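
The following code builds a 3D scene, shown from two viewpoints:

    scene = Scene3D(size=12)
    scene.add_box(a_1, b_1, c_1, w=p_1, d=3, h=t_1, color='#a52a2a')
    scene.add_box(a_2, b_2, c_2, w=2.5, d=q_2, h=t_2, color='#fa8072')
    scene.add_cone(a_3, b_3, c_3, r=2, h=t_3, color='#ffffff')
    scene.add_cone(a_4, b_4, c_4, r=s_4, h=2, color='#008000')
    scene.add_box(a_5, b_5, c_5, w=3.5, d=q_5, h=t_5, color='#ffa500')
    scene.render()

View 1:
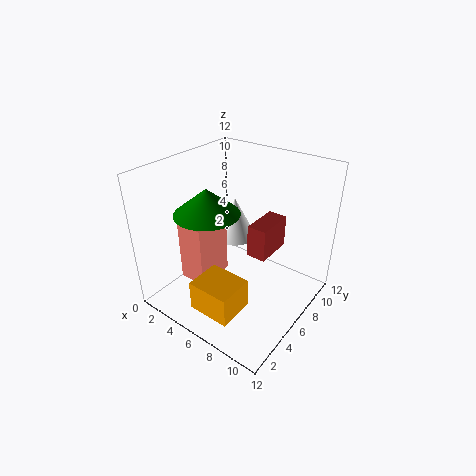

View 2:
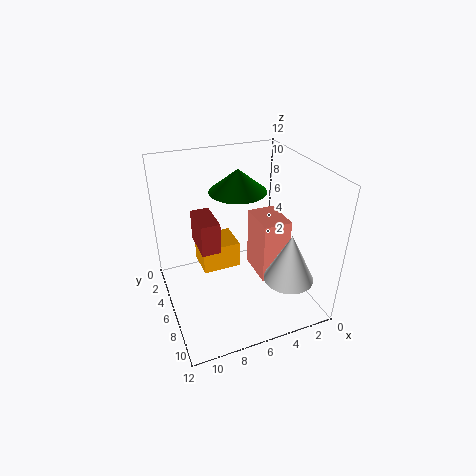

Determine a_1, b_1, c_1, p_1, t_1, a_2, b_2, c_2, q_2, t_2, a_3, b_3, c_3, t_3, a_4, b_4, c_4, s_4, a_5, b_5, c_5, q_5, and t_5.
a_1 = 8; b_1 = 4.5; c_1 = 6; p_1 = 1.5; t_1 = 2.5; a_2 = 1.5; b_2 = 3.5; c_2 = 1.5; q_2 = 3.5; t_2 = 5.5; a_3 = 3; b_3 = 9.5; c_3 = 3.5; t_3 = 4; a_4 = 5; b_4 = 3.5; c_4 = 9; s_4 = 2.5; a_5 = 5; b_5 = 1; c_5 = 1.5; q_5 = 3; t_5 = 2.5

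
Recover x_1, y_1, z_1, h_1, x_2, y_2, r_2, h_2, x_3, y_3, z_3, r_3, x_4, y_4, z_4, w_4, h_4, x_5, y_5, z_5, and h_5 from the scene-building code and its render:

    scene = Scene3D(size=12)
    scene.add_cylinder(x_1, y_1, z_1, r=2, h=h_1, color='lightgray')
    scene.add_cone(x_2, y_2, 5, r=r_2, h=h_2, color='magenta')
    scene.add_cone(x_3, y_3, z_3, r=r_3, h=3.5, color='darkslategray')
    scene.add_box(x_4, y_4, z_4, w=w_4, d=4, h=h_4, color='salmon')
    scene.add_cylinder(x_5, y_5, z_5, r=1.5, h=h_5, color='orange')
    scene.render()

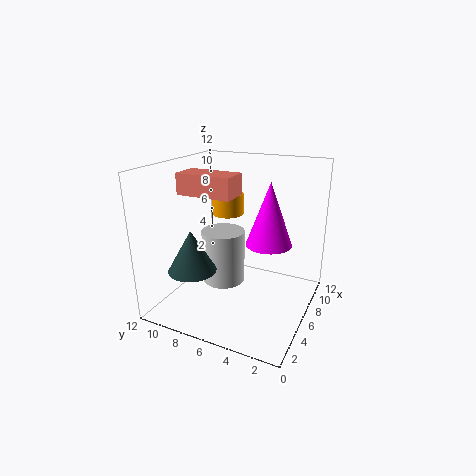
x_1 = 8
y_1 = 8.5
z_1 = 0.5
h_1 = 5
x_2 = 8
y_2 = 4
r_2 = 2
h_2 = 5.5
x_3 = 3.5
y_3 = 9
z_3 = 3.5
r_3 = 2
x_4 = 1.5
y_4 = 4.5
z_4 = 10.5
w_4 = 2
h_4 = 1.5
x_5 = 10
y_5 = 9
z_5 = 6.5
h_5 = 2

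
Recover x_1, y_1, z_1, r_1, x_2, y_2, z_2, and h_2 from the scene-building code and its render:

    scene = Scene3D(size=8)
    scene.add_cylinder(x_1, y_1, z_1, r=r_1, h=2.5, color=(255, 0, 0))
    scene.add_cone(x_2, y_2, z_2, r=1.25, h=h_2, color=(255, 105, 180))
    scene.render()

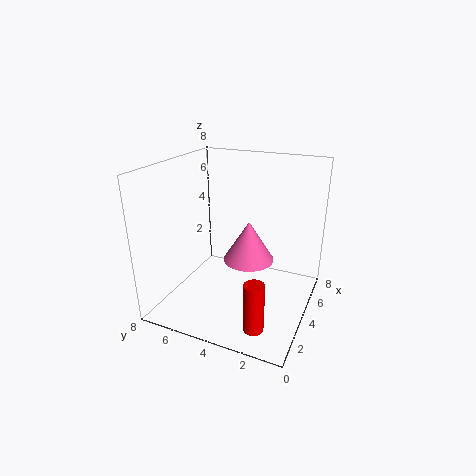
x_1 = 0.75; y_1 = 1.75; z_1 = 1; r_1 = 0.5; x_2 = 2.5; y_2 = 2.75; z_2 = 3.75; h_2 = 2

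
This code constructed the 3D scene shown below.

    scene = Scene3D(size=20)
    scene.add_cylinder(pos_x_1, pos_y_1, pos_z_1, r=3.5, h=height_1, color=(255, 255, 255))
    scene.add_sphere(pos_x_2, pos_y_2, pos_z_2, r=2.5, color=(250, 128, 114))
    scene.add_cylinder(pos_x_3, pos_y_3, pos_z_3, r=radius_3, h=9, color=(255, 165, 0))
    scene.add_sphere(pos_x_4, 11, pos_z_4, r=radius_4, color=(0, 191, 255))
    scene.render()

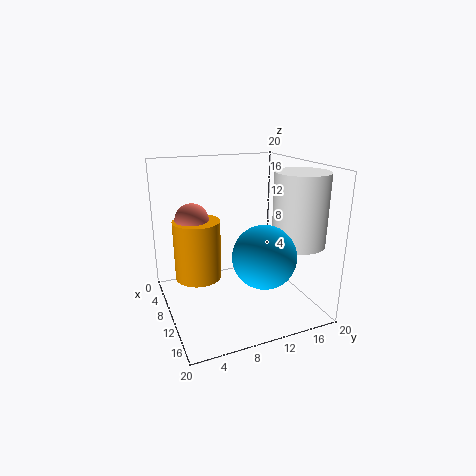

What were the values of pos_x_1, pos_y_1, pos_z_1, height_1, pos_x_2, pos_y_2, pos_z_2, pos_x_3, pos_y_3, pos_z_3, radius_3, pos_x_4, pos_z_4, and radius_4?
pos_x_1 = 15; pos_y_1 = 16.5; pos_z_1 = 10; height_1 = 9.5; pos_x_2 = 4.5; pos_y_2 = 5; pos_z_2 = 11.5; pos_x_3 = 5; pos_y_3 = 5.5; pos_z_3 = 2.5; radius_3 = 3.5; pos_x_4 = 16; pos_z_4 = 9.5; radius_4 = 4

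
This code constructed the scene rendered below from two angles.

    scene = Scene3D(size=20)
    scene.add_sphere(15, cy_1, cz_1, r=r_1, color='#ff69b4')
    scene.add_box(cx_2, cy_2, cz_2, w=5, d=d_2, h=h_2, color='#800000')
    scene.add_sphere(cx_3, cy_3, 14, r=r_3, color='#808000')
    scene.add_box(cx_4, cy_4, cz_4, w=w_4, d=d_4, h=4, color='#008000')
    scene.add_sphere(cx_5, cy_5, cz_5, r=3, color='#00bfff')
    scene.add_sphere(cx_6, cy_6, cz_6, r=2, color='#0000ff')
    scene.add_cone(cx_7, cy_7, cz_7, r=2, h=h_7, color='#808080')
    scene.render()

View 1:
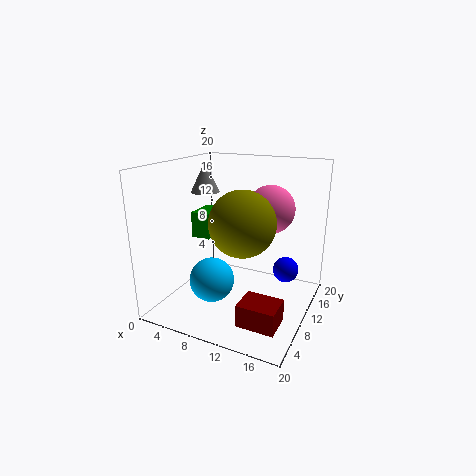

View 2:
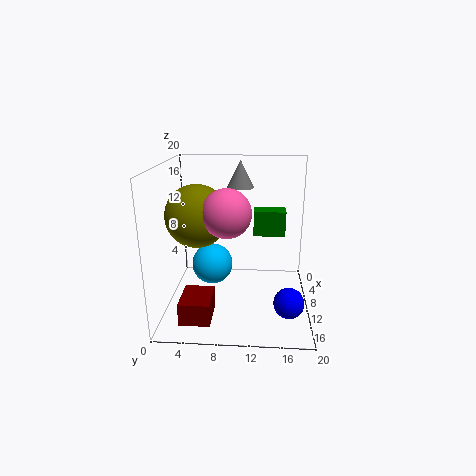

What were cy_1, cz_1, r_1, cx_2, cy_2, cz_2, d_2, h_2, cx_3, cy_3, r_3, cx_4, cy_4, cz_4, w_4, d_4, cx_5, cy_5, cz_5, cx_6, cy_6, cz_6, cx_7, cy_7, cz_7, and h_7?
cy_1 = 9, cz_1 = 15, r_1 = 3, cx_2 = 13, cy_2 = 3, cz_2 = 1, d_2 = 4, h_2 = 3, cx_3 = 13, cy_3 = 5, r_3 = 4, cx_4 = 1, cy_4 = 12, cz_4 = 8, w_4 = 3, d_4 = 5, cx_5 = 8, cy_5 = 6, cz_5 = 5, cx_6 = 15, cy_6 = 17, cz_6 = 3, cx_7 = 5, cy_7 = 10, cz_7 = 16, h_7 = 4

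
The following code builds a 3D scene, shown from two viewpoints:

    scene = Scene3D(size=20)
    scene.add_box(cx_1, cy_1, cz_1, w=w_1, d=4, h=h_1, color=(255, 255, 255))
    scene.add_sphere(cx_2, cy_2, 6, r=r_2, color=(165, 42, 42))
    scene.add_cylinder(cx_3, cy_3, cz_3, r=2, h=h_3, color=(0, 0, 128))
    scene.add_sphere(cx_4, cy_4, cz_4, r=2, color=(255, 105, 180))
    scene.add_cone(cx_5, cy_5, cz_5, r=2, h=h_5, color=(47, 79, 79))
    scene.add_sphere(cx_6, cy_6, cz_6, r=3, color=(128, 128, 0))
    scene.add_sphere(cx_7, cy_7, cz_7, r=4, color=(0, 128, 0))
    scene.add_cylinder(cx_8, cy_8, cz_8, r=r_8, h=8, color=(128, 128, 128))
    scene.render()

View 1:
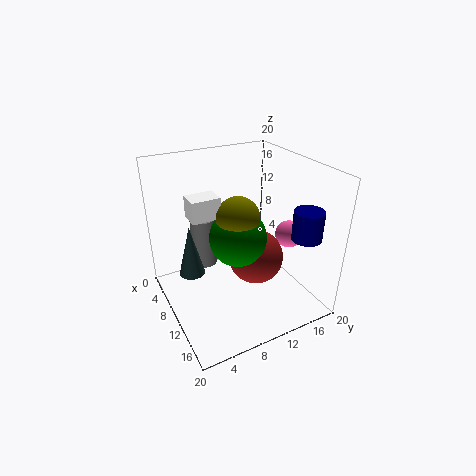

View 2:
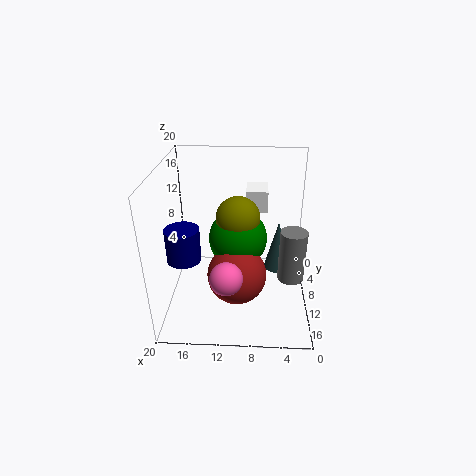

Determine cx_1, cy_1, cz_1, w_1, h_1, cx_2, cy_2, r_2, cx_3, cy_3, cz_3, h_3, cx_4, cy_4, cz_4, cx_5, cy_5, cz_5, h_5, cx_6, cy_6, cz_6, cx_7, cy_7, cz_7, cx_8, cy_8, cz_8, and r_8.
cx_1 = 6; cy_1 = 4; cz_1 = 13; w_1 = 3; h_1 = 3; cx_2 = 10; cy_2 = 13; r_2 = 4; cx_3 = 16; cy_3 = 17; cz_3 = 11; h_3 = 4; cx_4 = 11; cy_4 = 18; cz_4 = 9; cx_5 = 4; cy_5 = 5; cz_5 = 2; h_5 = 8; cx_6 = 10; cy_6 = 10; cz_6 = 13; cx_7 = 10; cy_7 = 10; cz_7 = 10; cx_8 = 2; cy_8 = 8; cz_8 = 2; r_8 = 2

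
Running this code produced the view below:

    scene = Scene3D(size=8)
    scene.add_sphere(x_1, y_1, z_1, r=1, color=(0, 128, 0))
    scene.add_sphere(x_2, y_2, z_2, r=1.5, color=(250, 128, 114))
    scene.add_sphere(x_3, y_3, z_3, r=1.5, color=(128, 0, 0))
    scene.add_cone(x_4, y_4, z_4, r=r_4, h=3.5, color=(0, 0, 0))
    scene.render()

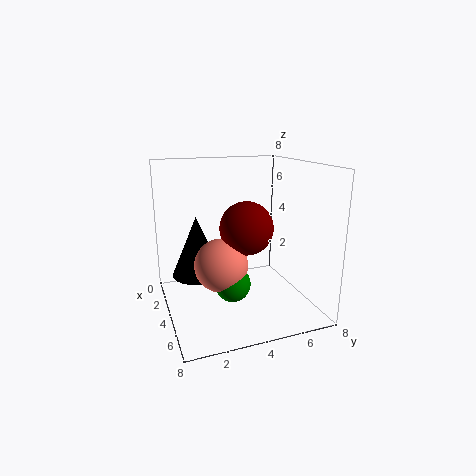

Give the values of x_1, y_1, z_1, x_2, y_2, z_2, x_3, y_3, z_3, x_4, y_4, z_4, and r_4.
x_1 = 4.5, y_1 = 3.5, z_1 = 1.5, x_2 = 4, y_2 = 3, z_2 = 2.5, x_3 = 4, y_3 = 4.5, z_3 = 4.5, x_4 = 2.5, y_4 = 2, z_4 = 1.5, r_4 = 1.5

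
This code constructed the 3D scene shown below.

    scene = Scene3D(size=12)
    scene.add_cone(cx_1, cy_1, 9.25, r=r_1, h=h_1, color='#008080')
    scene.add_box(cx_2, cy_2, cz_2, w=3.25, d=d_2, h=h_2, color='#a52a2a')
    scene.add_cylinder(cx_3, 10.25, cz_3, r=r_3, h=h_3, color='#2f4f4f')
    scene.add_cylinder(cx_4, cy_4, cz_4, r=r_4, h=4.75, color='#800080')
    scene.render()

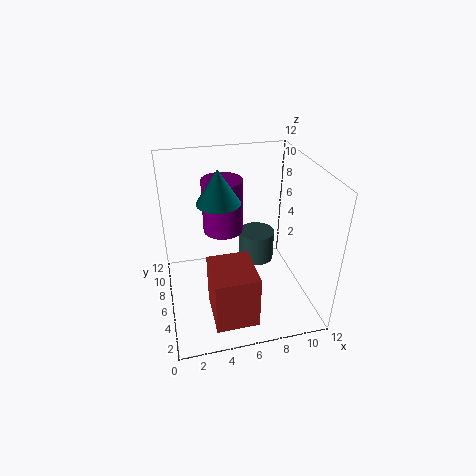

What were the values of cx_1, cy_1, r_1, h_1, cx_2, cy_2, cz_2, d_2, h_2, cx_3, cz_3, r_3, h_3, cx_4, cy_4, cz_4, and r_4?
cx_1 = 4.5, cy_1 = 6.25, r_1 = 1.75, h_1 = 2.75, cx_2 = 3, cy_2 = 0.25, cz_2 = 1.75, d_2 = 3.75, h_2 = 4.25, cx_3 = 9, cz_3 = 0.75, r_3 = 1.75, h_3 = 3, cx_4 = 5.25, cy_4 = 8.5, cz_4 = 5.5, r_4 = 1.75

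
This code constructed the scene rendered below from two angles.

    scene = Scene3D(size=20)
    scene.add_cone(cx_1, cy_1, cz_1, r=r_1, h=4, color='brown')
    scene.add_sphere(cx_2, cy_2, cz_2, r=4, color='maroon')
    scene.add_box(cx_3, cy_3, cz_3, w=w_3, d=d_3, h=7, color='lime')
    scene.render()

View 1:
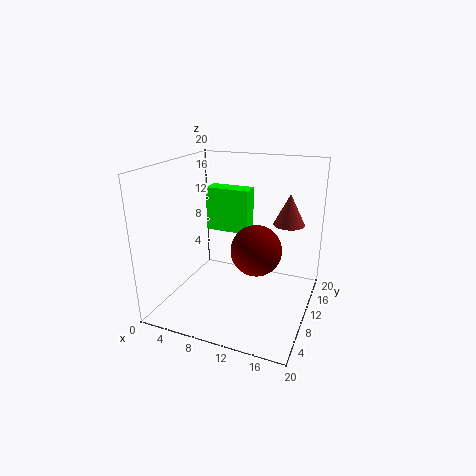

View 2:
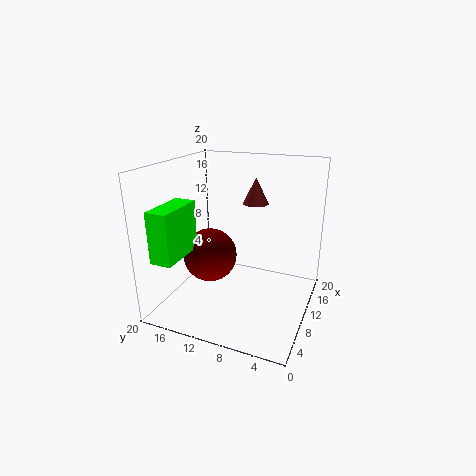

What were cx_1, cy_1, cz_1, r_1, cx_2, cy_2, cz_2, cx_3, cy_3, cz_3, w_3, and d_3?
cx_1 = 17
cy_1 = 10
cz_1 = 13
r_1 = 2
cx_2 = 11
cy_2 = 15
cz_2 = 6
cx_3 = 2
cy_3 = 16
cz_3 = 8
w_3 = 7
d_3 = 3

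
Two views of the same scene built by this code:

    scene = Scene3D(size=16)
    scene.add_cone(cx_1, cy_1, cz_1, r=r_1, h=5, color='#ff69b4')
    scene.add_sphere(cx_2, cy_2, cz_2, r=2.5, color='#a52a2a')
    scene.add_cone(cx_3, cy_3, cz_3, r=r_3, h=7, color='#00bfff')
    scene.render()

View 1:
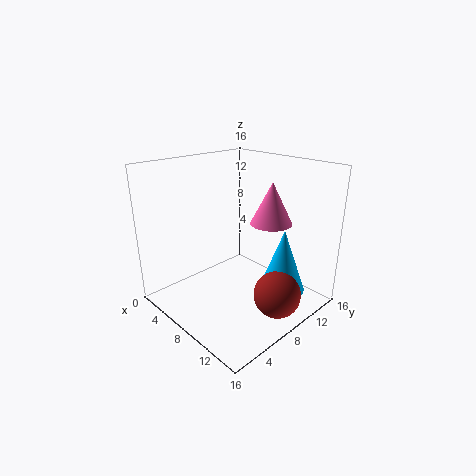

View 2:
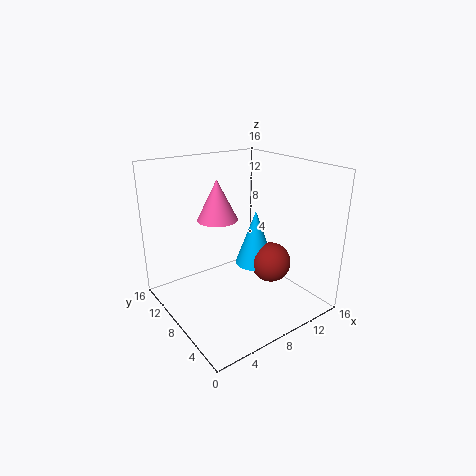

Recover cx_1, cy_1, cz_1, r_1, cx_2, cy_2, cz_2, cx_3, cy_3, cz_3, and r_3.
cx_1 = 8.5, cy_1 = 13, cz_1 = 8.5, r_1 = 2.5, cx_2 = 13.5, cy_2 = 8.5, cz_2 = 3, cx_3 = 12.5, cy_3 = 10.5, cz_3 = 2.5, r_3 = 2.5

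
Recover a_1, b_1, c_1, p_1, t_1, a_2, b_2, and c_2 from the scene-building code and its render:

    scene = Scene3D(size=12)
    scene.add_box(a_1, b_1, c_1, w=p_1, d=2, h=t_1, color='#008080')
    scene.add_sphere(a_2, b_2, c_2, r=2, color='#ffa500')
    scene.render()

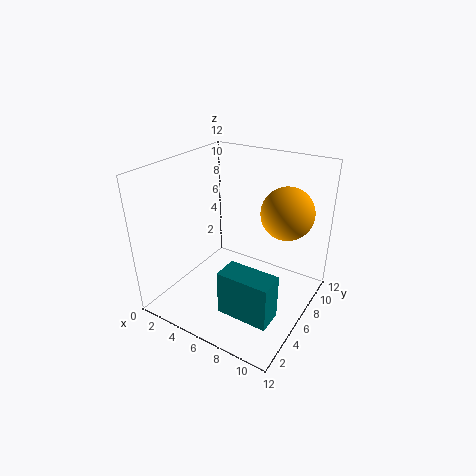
a_1 = 7
b_1 = 1.5
c_1 = 2
p_1 = 4
t_1 = 3.5
a_2 = 10
b_2 = 6.5
c_2 = 9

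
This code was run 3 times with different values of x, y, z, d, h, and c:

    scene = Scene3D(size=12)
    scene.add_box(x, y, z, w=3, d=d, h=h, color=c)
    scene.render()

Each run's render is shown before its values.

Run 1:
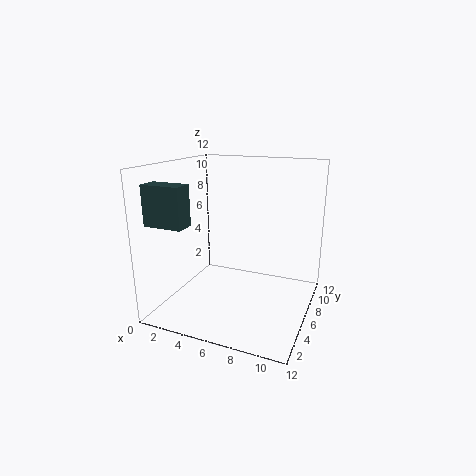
x = 1
y = 0.5
z = 8
d = 1.5
h = 3
c = 'darkslategray'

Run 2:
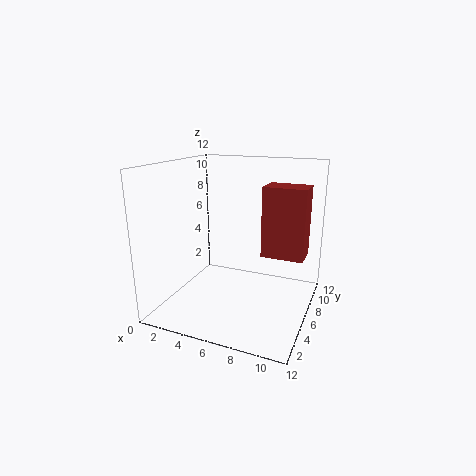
x = 9
y = 3
z = 6
d = 2
h = 5
c = 'brown'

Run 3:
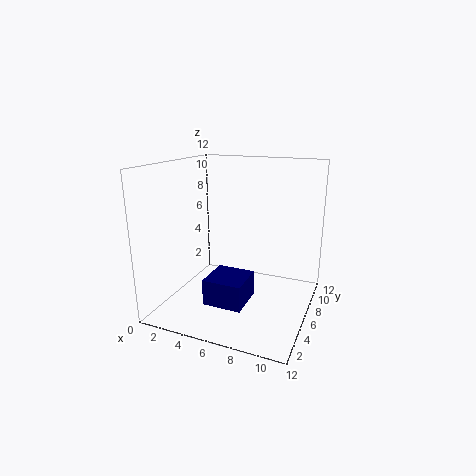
x = 5
y = 1.5
z = 2
d = 3
h = 2
c = 'navy'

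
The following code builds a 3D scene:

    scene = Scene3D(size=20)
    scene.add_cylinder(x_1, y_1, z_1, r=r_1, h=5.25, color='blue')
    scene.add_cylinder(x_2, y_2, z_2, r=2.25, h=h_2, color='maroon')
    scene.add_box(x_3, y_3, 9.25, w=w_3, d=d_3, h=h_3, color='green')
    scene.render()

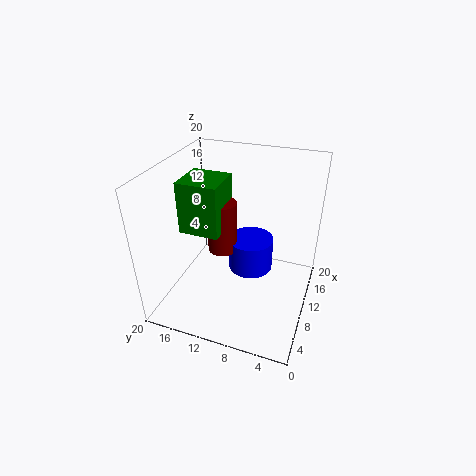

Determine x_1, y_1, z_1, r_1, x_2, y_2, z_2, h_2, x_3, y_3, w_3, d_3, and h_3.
x_1 = 15.25
y_1 = 9.75
z_1 = 1.5
r_1 = 3.5
x_2 = 13.25
y_2 = 13.75
z_2 = 5.25
h_2 = 8
x_3 = 9.5
y_3 = 13
w_3 = 6
d_3 = 6
h_3 = 7.75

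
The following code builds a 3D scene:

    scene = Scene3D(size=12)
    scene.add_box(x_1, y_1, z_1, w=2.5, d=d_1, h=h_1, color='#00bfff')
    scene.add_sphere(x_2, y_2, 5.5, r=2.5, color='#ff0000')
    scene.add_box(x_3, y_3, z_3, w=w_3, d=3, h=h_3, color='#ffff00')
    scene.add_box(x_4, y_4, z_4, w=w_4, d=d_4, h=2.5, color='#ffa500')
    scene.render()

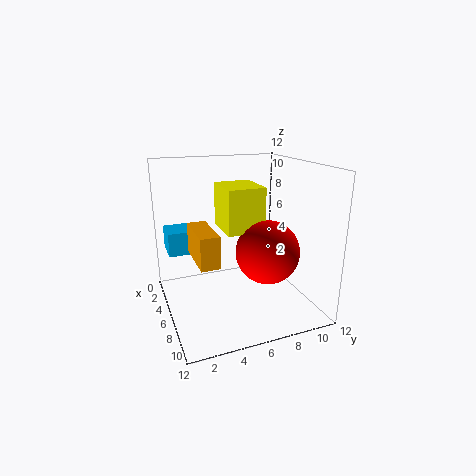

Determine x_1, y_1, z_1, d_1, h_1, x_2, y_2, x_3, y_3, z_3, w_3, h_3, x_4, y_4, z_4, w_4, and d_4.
x_1 = 2; y_1 = 0.5; z_1 = 4.5; d_1 = 3; h_1 = 2; x_2 = 8.5; y_2 = 7.5; x_3 = 4.5; y_3 = 4.5; z_3 = 7; w_3 = 3.5; h_3 = 3.5; x_4 = 5; y_4 = 2; z_4 = 5; w_4 = 4; d_4 = 1.5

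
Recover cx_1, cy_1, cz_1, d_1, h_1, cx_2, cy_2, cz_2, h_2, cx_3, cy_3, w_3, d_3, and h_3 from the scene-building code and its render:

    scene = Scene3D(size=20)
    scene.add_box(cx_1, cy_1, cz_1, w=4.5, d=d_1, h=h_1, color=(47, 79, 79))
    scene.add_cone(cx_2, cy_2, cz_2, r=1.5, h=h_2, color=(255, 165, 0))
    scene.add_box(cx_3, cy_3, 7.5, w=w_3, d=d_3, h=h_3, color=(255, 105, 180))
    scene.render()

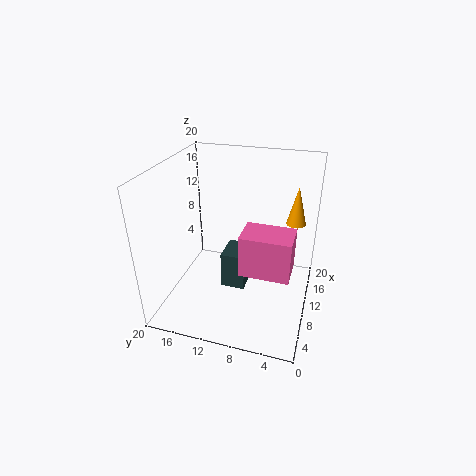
cx_1 = 9.5
cy_1 = 9
cz_1 = 1.5
d_1 = 3.5
h_1 = 5.5
cx_2 = 17.5
cy_2 = 3
cz_2 = 9.5
h_2 = 6
cx_3 = 5
cy_3 = 2
w_3 = 4.5
d_3 = 6.5
h_3 = 5.5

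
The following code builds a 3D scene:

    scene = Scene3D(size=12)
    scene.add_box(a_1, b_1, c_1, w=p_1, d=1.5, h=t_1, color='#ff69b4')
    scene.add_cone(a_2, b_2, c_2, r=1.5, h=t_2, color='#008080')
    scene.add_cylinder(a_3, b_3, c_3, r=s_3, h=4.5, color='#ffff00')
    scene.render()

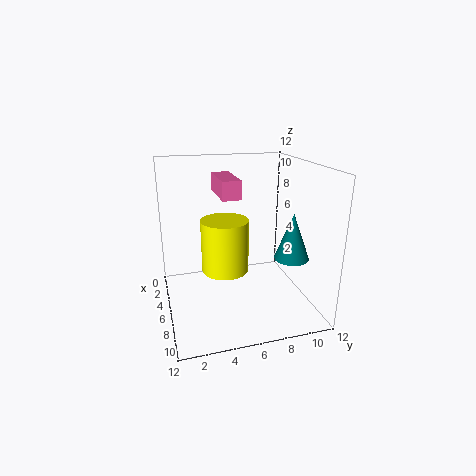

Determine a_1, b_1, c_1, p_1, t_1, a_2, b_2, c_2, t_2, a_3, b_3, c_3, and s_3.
a_1 = 3; b_1 = 4.5; c_1 = 9.5; p_1 = 4; t_1 = 1.5; a_2 = 7; b_2 = 10.5; c_2 = 4; t_2 = 4; a_3 = 5.5; b_3 = 5; c_3 = 3; s_3 = 2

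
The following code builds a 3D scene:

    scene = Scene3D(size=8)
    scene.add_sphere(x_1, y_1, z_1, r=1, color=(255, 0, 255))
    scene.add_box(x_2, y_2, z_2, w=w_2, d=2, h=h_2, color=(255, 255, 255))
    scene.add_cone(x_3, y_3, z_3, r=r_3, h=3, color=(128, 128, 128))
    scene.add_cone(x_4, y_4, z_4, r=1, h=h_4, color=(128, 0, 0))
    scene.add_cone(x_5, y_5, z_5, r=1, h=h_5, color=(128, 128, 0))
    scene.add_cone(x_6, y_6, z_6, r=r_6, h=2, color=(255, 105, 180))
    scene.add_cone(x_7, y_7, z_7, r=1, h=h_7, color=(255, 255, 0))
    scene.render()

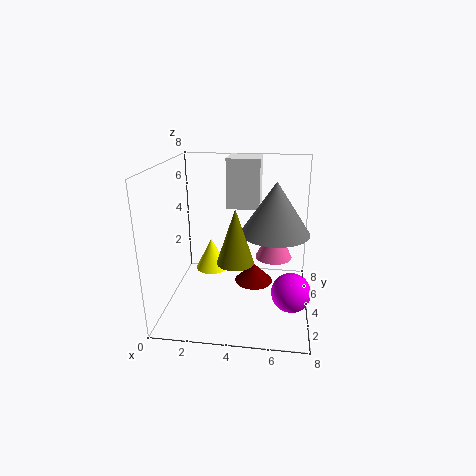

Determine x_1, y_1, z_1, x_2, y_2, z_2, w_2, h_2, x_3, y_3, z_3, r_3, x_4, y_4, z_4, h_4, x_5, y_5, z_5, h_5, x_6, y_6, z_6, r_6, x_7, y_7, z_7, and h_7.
x_1 = 7
y_1 = 2
z_1 = 2
x_2 = 3
y_2 = 6
z_2 = 5
w_2 = 2
h_2 = 3
x_3 = 6
y_3 = 5
z_3 = 4
r_3 = 2
x_4 = 5
y_4 = 3
z_4 = 2
h_4 = 1
x_5 = 4
y_5 = 3
z_5 = 3
h_5 = 3
x_6 = 6
y_6 = 4
z_6 = 3
r_6 = 1
x_7 = 2
y_7 = 6
z_7 = 1
h_7 = 2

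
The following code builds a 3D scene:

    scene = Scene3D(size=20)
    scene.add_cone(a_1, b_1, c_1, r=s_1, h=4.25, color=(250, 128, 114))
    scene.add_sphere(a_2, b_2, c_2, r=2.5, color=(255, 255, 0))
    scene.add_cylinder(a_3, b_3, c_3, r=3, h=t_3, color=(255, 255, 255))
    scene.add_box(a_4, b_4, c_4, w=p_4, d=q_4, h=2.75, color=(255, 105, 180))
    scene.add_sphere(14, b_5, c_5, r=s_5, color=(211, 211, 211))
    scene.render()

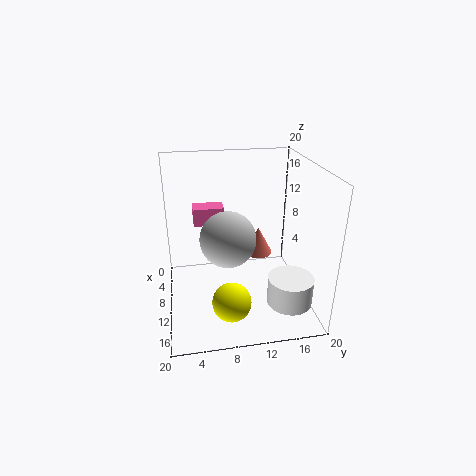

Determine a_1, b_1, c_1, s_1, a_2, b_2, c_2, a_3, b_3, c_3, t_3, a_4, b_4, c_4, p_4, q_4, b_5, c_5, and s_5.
a_1 = 4.75; b_1 = 14.25; c_1 = 4.5; s_1 = 2.25; a_2 = 16.5; b_2 = 8; c_2 = 4.25; a_3 = 15.75; b_3 = 16; c_3 = 2.75; t_3 = 3.75; a_4 = 0.75; b_4 = 4.25; c_4 = 9.25; p_4 = 3; q_4 = 4.75; b_5 = 8; c_5 = 12; s_5 = 3.5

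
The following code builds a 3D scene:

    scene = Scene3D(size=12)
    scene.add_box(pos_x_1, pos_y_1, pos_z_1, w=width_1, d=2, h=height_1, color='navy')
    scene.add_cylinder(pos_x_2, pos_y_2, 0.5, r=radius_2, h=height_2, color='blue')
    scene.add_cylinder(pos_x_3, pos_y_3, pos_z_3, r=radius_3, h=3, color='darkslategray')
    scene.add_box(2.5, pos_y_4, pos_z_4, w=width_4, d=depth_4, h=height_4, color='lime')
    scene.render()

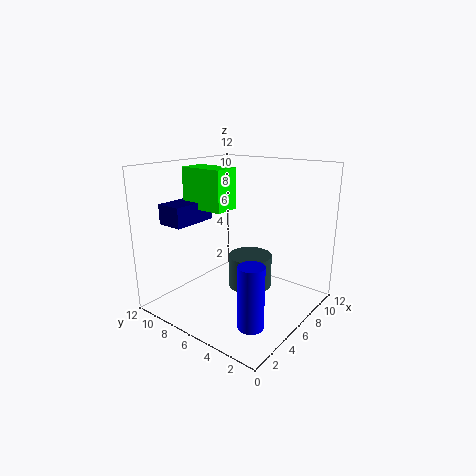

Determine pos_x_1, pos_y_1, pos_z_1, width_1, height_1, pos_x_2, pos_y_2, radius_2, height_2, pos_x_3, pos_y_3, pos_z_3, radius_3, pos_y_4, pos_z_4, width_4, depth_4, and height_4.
pos_x_1 = 0.5, pos_y_1 = 7, pos_z_1 = 8, width_1 = 3.5, height_1 = 1.5, pos_x_2 = 3, pos_y_2 = 2.5, radius_2 = 1, height_2 = 5, pos_x_3 = 8.5, pos_y_3 = 6.5, pos_z_3 = 0.5, radius_3 = 2, pos_y_4 = 5, pos_z_4 = 9, width_4 = 2, depth_4 = 3.5, height_4 = 3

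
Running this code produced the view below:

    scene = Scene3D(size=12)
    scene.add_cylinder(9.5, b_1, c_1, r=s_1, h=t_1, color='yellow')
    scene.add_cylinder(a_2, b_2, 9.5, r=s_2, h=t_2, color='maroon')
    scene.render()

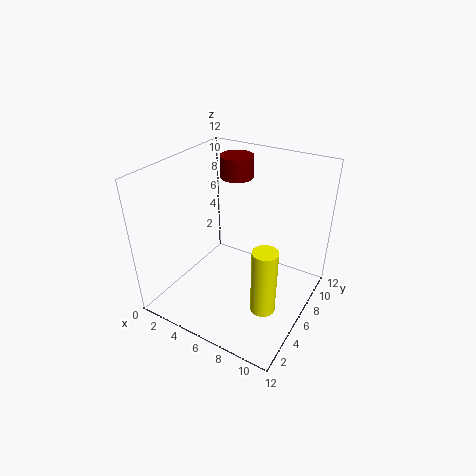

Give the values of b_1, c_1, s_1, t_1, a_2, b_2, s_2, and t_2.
b_1 = 4; c_1 = 1.5; s_1 = 1; t_1 = 5.5; a_2 = 3.5; b_2 = 10; s_2 = 1.5; t_2 = 2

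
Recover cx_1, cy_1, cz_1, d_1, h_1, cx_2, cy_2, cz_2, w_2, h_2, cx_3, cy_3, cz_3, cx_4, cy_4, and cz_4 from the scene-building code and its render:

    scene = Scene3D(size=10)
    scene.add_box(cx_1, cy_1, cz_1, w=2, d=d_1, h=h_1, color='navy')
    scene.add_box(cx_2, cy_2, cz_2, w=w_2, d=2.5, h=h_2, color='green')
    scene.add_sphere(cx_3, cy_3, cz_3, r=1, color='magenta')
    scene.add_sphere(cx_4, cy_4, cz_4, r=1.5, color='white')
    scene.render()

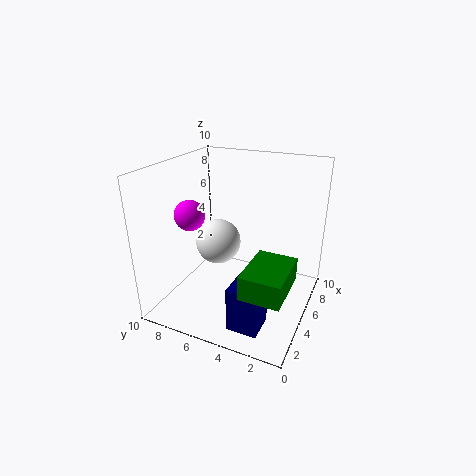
cx_1 = 1; cy_1 = 2; cz_1 = 0.5; d_1 = 2; h_1 = 3; cx_2 = 0.5; cy_2 = 0.5; cz_2 = 3.5; w_2 = 3.5; h_2 = 1.5; cx_3 = 3; cy_3 = 7.5; cz_3 = 7; cx_4 = 4; cy_4 = 6; cz_4 = 5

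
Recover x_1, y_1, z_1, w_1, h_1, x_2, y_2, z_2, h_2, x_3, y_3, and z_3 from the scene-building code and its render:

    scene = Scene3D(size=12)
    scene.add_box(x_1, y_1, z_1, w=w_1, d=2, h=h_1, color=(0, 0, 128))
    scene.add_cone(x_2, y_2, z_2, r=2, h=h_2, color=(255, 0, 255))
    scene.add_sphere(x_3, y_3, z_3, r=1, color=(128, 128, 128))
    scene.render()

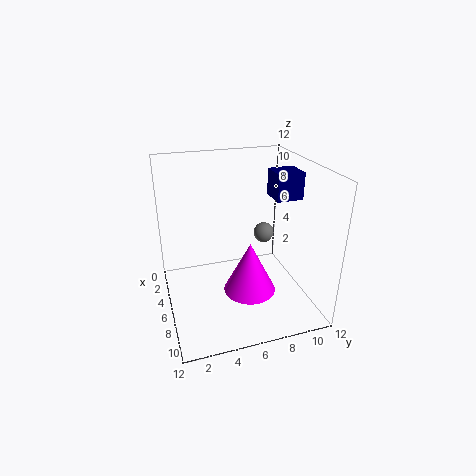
x_1 = 7; y_1 = 8; z_1 = 10; w_1 = 2; h_1 = 2; x_2 = 9; y_2 = 6; z_2 = 3; h_2 = 4; x_3 = 2; y_3 = 10; z_3 = 4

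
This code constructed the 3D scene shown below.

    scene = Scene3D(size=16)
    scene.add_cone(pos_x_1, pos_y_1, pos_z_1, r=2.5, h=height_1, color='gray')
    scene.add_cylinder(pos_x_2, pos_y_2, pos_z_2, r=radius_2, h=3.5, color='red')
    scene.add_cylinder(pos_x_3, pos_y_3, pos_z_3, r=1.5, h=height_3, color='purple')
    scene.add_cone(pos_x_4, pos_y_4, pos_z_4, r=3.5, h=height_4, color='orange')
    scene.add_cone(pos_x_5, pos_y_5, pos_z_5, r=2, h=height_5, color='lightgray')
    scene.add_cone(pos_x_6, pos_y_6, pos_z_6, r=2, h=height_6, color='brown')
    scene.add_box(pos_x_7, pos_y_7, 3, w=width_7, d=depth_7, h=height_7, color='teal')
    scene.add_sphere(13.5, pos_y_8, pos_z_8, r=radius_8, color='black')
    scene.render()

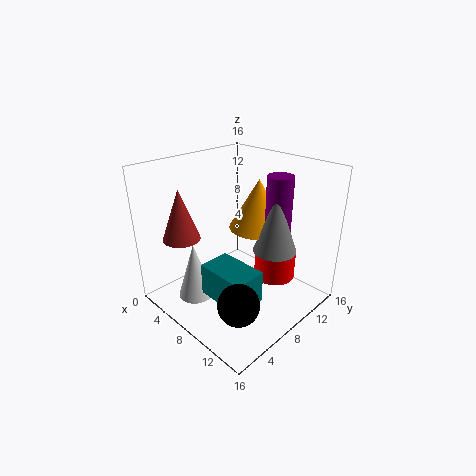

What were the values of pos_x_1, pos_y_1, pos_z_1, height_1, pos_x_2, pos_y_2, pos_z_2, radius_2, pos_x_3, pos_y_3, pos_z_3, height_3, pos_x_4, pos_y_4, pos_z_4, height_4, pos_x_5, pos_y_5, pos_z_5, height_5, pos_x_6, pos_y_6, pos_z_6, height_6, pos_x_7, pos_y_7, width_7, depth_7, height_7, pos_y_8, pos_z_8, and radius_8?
pos_x_1 = 10.5; pos_y_1 = 11.5; pos_z_1 = 6; height_1 = 7; pos_x_2 = 9.5; pos_y_2 = 13; pos_z_2 = 1.5; radius_2 = 2.5; pos_x_3 = 10; pos_y_3 = 12.5; pos_z_3 = 7.5; height_3 = 7; pos_x_4 = 7; pos_y_4 = 12.5; pos_z_4 = 7.5; height_4 = 6; pos_x_5 = 5; pos_y_5 = 4; pos_z_5 = 1; height_5 = 6.5; pos_x_6 = 4.5; pos_y_6 = 3; pos_z_6 = 8.5; height_6 = 5.5; pos_x_7 = 7.5; pos_y_7 = 3; width_7 = 5.5; depth_7 = 3.5; height_7 = 3.5; pos_y_8 = 2.5; pos_z_8 = 5; radius_8 = 2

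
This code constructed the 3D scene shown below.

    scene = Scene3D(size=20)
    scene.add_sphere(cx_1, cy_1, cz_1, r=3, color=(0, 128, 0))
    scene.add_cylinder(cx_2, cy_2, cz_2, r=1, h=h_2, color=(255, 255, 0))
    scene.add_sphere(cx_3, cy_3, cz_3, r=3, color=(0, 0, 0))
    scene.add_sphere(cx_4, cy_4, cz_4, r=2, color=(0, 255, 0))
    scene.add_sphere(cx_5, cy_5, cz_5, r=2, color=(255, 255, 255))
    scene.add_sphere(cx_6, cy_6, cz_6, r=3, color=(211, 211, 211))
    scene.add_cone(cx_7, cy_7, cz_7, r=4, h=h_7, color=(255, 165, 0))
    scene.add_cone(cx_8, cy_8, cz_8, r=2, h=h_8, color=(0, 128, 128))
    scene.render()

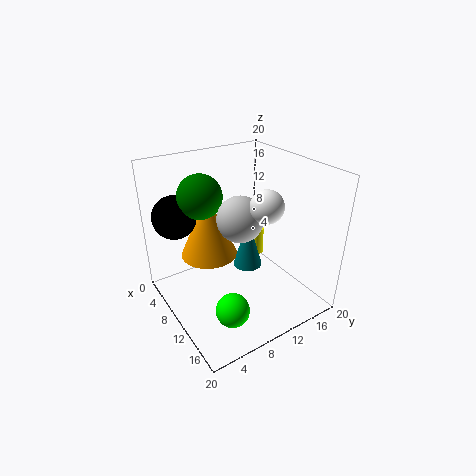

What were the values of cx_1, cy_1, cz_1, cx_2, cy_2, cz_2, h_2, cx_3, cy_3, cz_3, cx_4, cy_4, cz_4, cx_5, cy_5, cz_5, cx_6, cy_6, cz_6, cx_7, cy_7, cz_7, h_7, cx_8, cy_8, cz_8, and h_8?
cx_1 = 7
cy_1 = 6
cz_1 = 16
cx_2 = 9
cy_2 = 14
cz_2 = 6
h_2 = 4
cx_3 = 5
cy_3 = 3
cz_3 = 13
cx_4 = 18
cy_4 = 4
cz_4 = 6
cx_5 = 16
cy_5 = 10
cz_5 = 17
cx_6 = 12
cy_6 = 9
cz_6 = 14
cx_7 = 7
cy_7 = 7
cz_7 = 7
h_7 = 9
cx_8 = 11
cy_8 = 11
cz_8 = 6
h_8 = 7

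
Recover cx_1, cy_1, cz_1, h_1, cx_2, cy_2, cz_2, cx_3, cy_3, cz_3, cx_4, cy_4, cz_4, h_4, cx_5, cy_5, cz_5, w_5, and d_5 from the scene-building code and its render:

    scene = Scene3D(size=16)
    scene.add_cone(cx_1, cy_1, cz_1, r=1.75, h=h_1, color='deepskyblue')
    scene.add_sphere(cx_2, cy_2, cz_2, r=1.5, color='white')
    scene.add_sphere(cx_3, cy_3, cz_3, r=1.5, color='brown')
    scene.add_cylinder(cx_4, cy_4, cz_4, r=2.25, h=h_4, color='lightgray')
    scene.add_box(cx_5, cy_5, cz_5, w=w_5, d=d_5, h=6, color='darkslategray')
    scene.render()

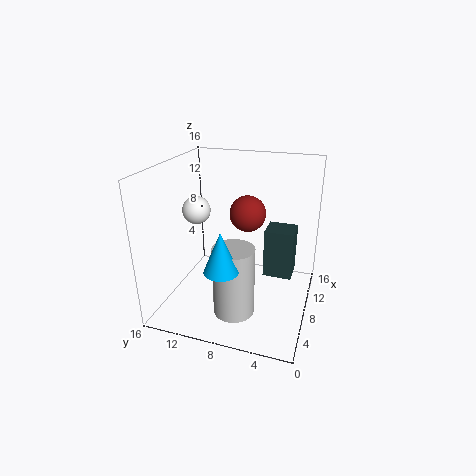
cx_1 = 2.75; cy_1 = 8; cz_1 = 6.75; h_1 = 4.25; cx_2 = 6.75; cy_2 = 12.25; cz_2 = 11.25; cx_3 = 1.5; cy_3 = 5; cz_3 = 13.75; cx_4 = 5; cy_4 = 7.5; cz_4 = 0.5; h_4 = 7.75; cx_5 = 11; cy_5 = 2.25; cz_5 = 1.75; w_5 = 3.25; d_5 = 3.5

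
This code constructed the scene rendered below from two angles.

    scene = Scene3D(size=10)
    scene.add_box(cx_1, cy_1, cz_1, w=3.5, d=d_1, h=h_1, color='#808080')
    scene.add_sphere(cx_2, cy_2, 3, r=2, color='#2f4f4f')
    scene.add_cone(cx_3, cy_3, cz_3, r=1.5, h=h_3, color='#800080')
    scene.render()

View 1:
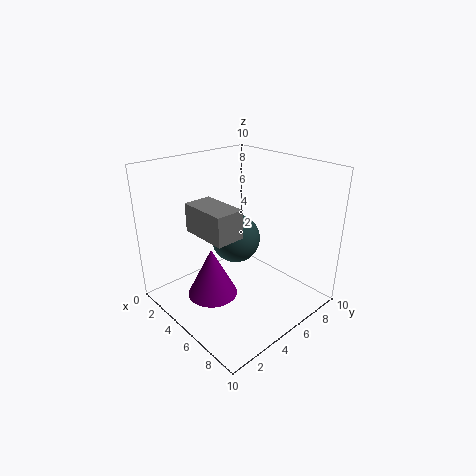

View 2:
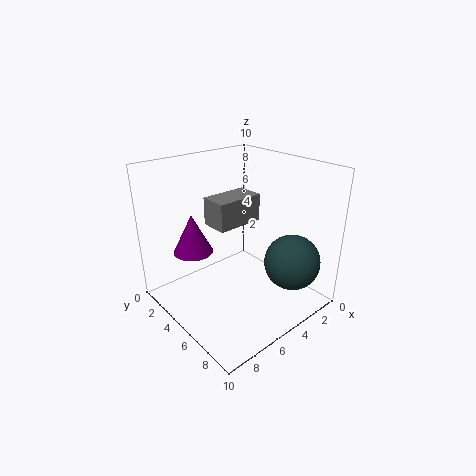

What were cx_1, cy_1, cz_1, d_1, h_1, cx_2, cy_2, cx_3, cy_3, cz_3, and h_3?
cx_1 = 2.5; cy_1 = 2.5; cz_1 = 5.5; d_1 = 2; h_1 = 2; cx_2 = 2; cy_2 = 7.5; cx_3 = 6.5; cy_3 = 1.5; cz_3 = 3; h_3 = 3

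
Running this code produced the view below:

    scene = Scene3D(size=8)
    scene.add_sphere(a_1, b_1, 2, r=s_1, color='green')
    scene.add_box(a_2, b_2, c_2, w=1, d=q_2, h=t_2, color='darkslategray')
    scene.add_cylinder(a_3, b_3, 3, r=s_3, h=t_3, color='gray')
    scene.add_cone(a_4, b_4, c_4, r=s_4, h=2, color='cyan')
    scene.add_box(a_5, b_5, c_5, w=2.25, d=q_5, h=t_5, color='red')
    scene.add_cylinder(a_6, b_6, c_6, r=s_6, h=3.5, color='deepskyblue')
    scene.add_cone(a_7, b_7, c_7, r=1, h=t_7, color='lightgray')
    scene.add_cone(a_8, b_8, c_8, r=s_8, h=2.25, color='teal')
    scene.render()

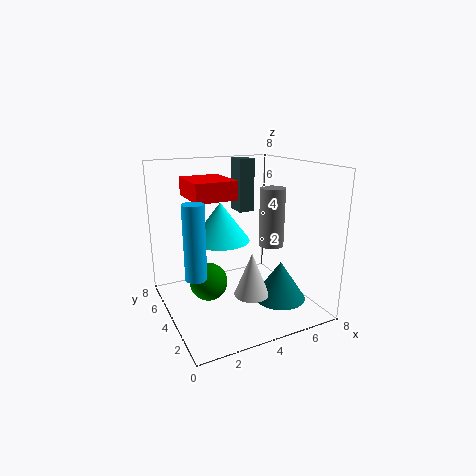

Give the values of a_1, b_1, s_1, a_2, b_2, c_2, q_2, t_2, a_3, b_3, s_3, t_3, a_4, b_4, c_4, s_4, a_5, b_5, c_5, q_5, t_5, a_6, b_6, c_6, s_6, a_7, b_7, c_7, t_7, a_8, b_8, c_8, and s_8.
a_1 = 2; b_1 = 3.5; s_1 = 1; a_2 = 5.25; b_2 = 6.25; c_2 = 4.75; q_2 = 1.25; t_2 = 3.25; a_3 = 6.5; b_3 = 4.5; s_3 = 0.75; t_3 = 3.5; a_4 = 2.75; b_4 = 3.5; c_4 = 4.25; s_4 = 1.5; a_5 = 1.5; b_5 = 3.5; c_5 = 6.25; q_5 = 2.75; t_5 = 1; a_6 = 0.75; b_6 = 1.75; c_6 = 3.25; s_6 = 0.5; a_7 = 4.5; b_7 = 3.25; c_7 = 0.75; t_7 = 2.5; a_8 = 6.25; b_8 = 3; c_8 = 0.25; s_8 = 1.5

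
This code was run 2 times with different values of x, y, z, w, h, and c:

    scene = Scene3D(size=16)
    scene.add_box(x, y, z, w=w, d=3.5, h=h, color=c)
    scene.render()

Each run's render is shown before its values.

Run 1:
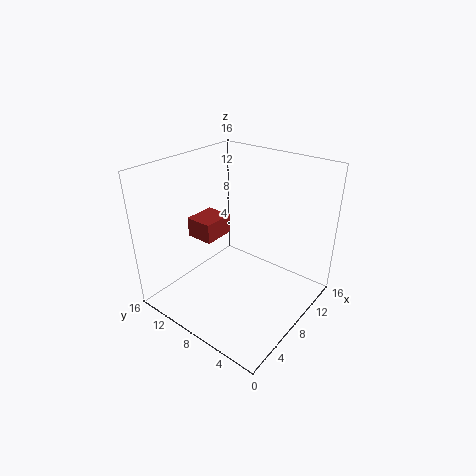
x = 8, y = 12.5, z = 5.5, w = 4, h = 2.5, c = 'brown'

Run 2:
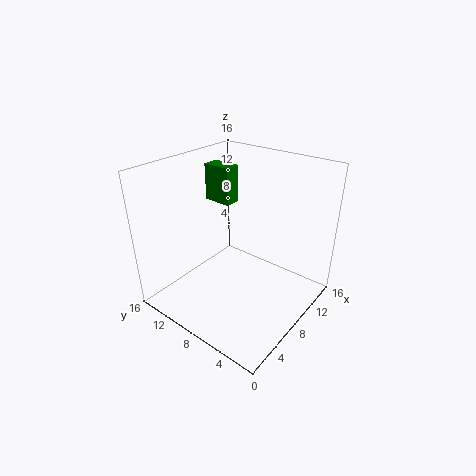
x = 10.5, y = 11.5, z = 10, w = 2, h = 4.5, c = 'green'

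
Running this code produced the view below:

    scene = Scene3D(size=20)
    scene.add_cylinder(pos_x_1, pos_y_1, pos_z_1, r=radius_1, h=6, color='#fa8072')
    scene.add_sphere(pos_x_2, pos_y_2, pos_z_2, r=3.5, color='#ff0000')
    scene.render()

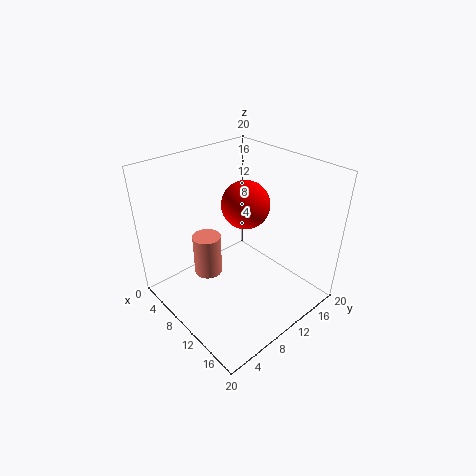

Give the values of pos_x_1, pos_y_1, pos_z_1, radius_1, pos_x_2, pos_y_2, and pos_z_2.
pos_x_1 = 6.75; pos_y_1 = 7; pos_z_1 = 4; radius_1 = 2; pos_x_2 = 8; pos_y_2 = 13.25; pos_z_2 = 13.25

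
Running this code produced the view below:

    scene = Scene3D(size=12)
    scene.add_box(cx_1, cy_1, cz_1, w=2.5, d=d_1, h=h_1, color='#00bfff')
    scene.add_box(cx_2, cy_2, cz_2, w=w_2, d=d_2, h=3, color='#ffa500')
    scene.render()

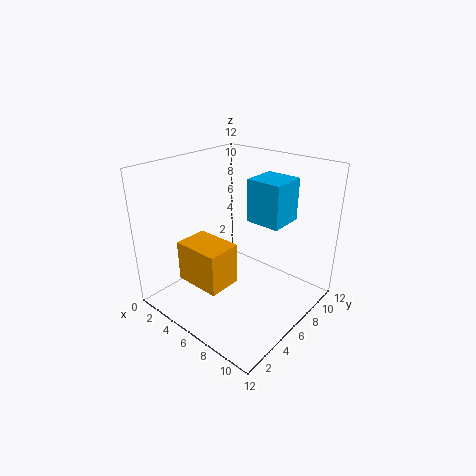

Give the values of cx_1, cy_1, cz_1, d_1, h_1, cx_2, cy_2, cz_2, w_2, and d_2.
cx_1 = 8.5, cy_1 = 4, cz_1 = 9, d_1 = 2.5, h_1 = 3, cx_2 = 5, cy_2 = 0.5, cz_2 = 4.5, w_2 = 3.5, d_2 = 2.5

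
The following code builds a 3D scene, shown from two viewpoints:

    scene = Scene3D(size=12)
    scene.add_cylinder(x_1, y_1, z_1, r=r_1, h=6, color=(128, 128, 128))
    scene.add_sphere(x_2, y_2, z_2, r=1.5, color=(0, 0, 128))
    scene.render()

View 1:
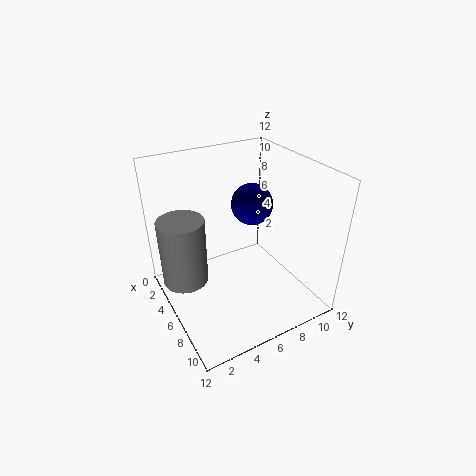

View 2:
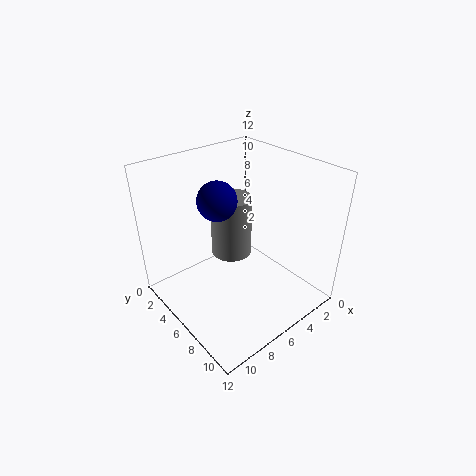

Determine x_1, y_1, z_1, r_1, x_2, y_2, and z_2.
x_1 = 3.5
y_1 = 2
z_1 = 1.5
r_1 = 2
x_2 = 8
y_2 = 6
z_2 = 10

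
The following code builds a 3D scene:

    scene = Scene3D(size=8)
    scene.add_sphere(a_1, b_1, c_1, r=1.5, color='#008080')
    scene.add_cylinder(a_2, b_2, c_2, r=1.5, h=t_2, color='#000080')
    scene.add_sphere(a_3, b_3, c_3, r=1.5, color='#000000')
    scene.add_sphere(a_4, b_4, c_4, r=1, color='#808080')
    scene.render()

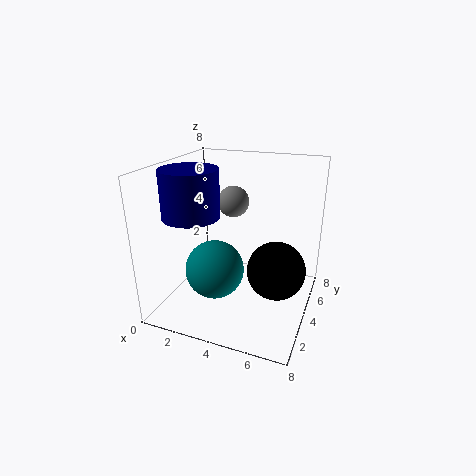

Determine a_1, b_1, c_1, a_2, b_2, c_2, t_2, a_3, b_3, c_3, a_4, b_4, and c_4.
a_1 = 3.5; b_1 = 2; c_1 = 3; a_2 = 2; b_2 = 2.5; c_2 = 5.5; t_2 = 2.5; a_3 = 6.5; b_3 = 3; c_3 = 3; a_4 = 2.5; b_4 = 7; c_4 = 5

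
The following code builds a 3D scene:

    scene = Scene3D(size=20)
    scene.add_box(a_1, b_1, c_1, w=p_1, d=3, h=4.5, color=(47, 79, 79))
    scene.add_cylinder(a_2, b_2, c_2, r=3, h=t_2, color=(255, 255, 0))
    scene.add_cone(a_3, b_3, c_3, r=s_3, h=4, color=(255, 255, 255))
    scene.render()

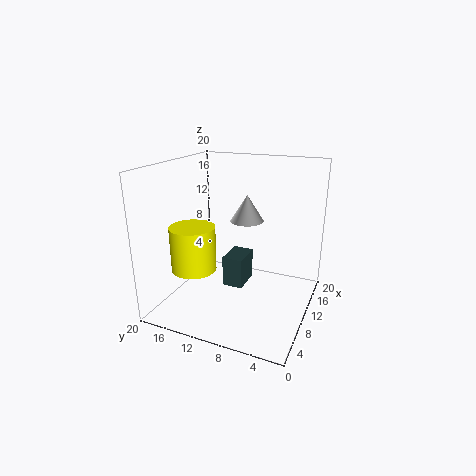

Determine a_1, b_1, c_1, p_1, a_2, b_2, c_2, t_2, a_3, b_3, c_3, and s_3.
a_1 = 10; b_1 = 9.5; c_1 = 2; p_1 = 4.5; a_2 = 5.5; b_2 = 14.5; c_2 = 6.5; t_2 = 6; a_3 = 14.5; b_3 = 10.5; c_3 = 11; s_3 = 2.5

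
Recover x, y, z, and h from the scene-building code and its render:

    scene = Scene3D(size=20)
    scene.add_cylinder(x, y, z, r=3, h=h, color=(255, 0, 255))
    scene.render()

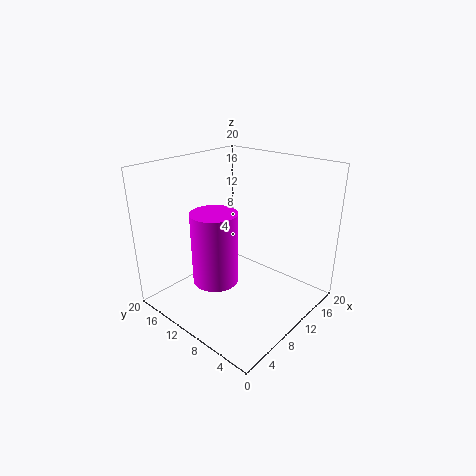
x = 5.5
y = 10
z = 5.5
h = 9.5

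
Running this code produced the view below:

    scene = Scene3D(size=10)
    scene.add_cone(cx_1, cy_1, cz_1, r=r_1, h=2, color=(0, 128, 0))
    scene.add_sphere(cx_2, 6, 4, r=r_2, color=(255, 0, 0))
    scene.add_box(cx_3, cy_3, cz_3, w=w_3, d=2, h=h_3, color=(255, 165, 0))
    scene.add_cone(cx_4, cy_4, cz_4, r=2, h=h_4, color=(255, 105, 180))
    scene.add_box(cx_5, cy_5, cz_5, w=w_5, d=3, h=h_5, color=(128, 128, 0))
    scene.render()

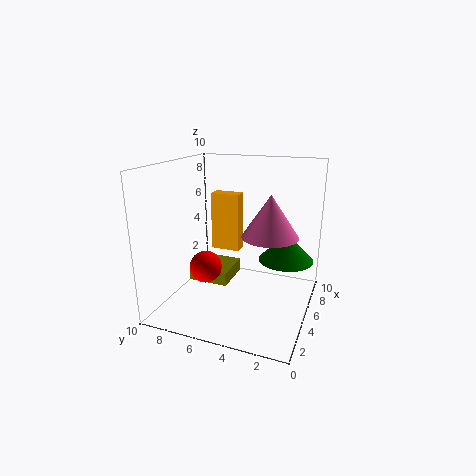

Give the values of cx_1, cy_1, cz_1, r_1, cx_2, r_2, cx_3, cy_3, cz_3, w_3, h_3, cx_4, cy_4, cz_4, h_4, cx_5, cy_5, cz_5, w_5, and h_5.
cx_1 = 7
cy_1 = 2
cz_1 = 3
r_1 = 2
cx_2 = 2
r_2 = 1
cx_3 = 5
cy_3 = 5
cz_3 = 4
w_3 = 1
h_3 = 4
cx_4 = 6
cy_4 = 3
cz_4 = 5
h_4 = 3
cx_5 = 5
cy_5 = 6
cz_5 = 1
w_5 = 3
h_5 = 1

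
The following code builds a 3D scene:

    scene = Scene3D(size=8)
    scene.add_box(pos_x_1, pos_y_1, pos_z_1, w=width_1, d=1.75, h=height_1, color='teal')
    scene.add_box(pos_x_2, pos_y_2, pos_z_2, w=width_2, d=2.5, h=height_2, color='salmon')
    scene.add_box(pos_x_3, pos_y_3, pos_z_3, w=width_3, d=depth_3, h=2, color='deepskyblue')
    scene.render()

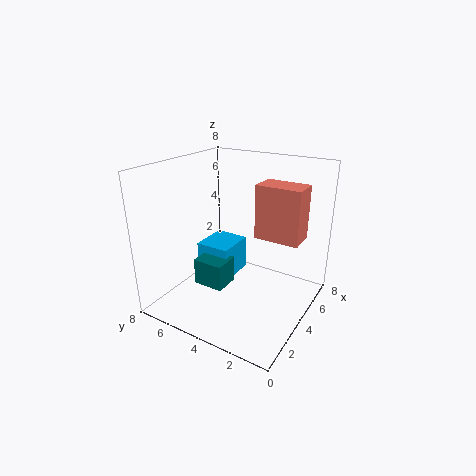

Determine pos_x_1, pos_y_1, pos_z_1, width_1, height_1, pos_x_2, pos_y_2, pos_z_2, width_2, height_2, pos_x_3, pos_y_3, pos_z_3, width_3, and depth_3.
pos_x_1 = 2.5
pos_y_1 = 4.25
pos_z_1 = 1.25
width_1 = 1.5
height_1 = 1.5
pos_x_2 = 4.5
pos_y_2 = 0.75
pos_z_2 = 4
width_2 = 1.5
height_2 = 3
pos_x_3 = 3.5
pos_y_3 = 4.5
pos_z_3 = 1.25
width_3 = 2.25
depth_3 = 2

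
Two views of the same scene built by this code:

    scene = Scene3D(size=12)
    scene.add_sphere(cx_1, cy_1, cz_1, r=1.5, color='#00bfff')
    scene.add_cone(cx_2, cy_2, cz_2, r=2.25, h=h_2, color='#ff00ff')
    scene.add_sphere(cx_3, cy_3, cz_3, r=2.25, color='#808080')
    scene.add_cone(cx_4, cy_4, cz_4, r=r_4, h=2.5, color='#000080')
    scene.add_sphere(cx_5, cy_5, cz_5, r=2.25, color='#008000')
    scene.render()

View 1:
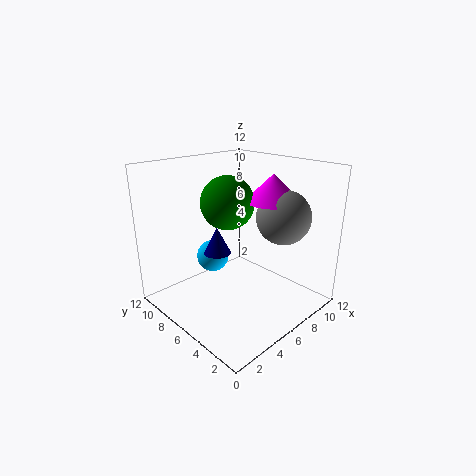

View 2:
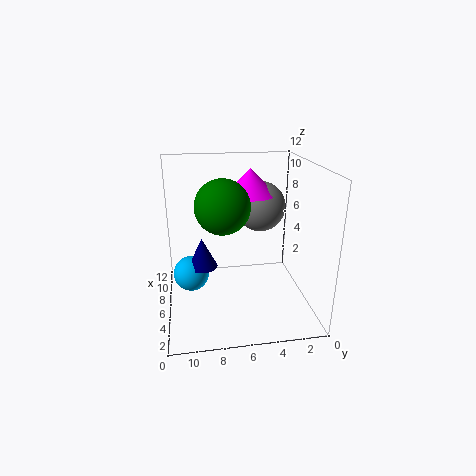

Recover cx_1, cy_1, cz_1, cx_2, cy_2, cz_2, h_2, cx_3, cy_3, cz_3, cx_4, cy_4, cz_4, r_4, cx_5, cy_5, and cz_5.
cx_1 = 6.5
cy_1 = 10
cz_1 = 2.75
cx_2 = 8.5
cy_2 = 4.5
cz_2 = 9
h_2 = 2.25
cx_3 = 8.75
cy_3 = 3.5
cz_3 = 7.75
cx_4 = 6.25
cy_4 = 9
cz_4 = 3.5
r_4 = 1.25
cx_5 = 6
cy_5 = 7.25
cz_5 = 8.75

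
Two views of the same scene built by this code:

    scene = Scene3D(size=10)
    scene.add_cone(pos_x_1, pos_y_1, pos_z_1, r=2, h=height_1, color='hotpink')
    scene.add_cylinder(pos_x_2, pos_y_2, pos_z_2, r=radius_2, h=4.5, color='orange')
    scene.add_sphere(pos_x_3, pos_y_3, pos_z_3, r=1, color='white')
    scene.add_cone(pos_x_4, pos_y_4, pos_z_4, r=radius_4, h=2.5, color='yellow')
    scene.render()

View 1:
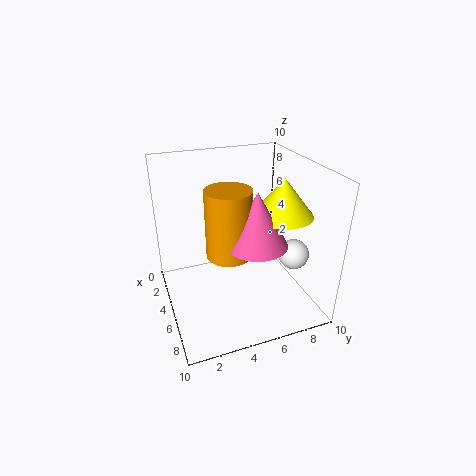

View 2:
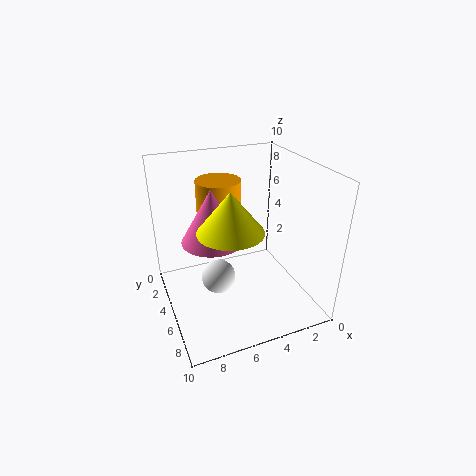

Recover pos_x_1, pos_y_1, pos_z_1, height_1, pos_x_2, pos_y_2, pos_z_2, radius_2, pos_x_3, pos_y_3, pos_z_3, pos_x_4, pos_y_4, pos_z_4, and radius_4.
pos_x_1 = 7, pos_y_1 = 5.5, pos_z_1 = 5.5, height_1 = 3.5, pos_x_2 = 6, pos_y_2 = 4, pos_z_2 = 4.5, radius_2 = 1.5, pos_x_3 = 7.5, pos_y_3 = 8, pos_z_3 = 4.5, pos_x_4 = 6.5, pos_y_4 = 7.5, pos_z_4 = 7, radius_4 = 2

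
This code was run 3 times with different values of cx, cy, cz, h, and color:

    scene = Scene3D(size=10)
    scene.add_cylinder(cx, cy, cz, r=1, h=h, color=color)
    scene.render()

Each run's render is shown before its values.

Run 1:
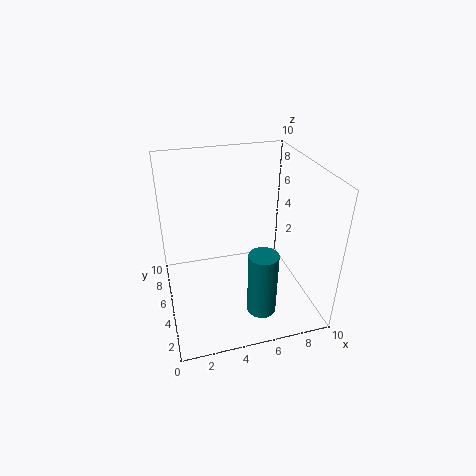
cx = 6
cy = 2.5
cz = 0.5
h = 4.5
color = 'teal'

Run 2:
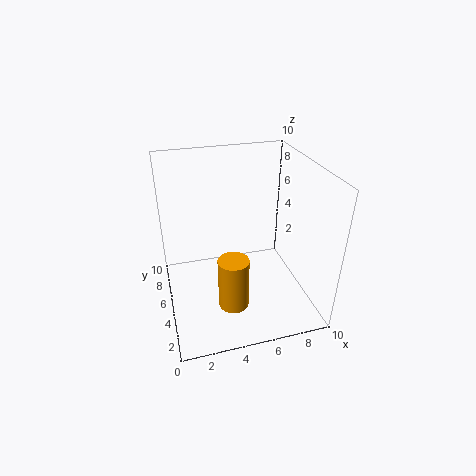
cx = 4
cy = 2.5
cz = 1.5
h = 3.5
color = 'orange'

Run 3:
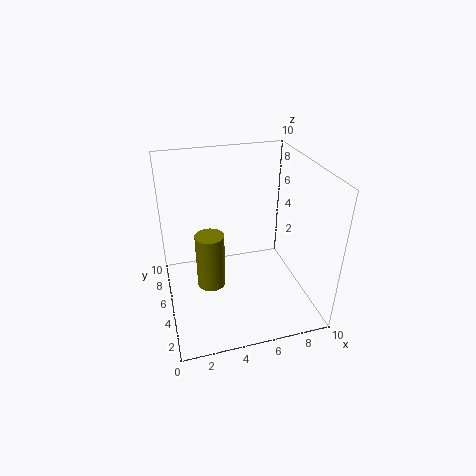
cx = 3
cy = 5
cz = 1.5
h = 4
color = 'olive'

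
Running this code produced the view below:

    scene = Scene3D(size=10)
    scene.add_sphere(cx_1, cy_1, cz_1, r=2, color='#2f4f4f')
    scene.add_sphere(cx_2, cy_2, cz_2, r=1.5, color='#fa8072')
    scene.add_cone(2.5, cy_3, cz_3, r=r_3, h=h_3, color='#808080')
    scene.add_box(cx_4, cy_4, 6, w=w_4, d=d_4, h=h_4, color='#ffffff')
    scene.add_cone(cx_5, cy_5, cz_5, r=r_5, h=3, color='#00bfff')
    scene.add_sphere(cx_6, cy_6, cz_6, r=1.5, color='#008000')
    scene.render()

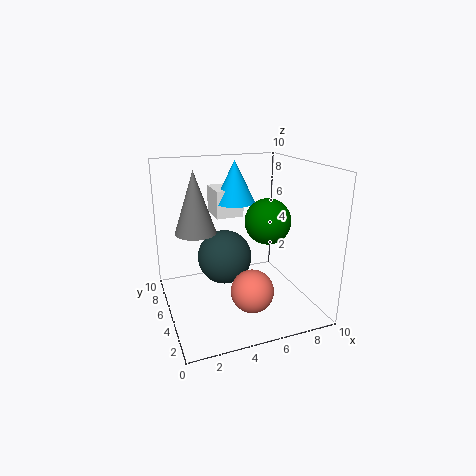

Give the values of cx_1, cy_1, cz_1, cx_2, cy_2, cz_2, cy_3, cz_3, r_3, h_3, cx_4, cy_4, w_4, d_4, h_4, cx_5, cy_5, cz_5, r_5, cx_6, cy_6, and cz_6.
cx_1 = 4.5, cy_1 = 6.5, cz_1 = 3, cx_2 = 5.5, cy_2 = 3.5, cz_2 = 1.5, cy_3 = 7, cz_3 = 5, r_3 = 1.5, h_3 = 4.5, cx_4 = 4, cy_4 = 6.5, w_4 = 2, d_4 = 2.5, h_4 = 2, cx_5 = 5.5, cy_5 = 7, cz_5 = 7, r_5 = 1.5, cx_6 = 6.5, cy_6 = 3.5, cz_6 = 6.5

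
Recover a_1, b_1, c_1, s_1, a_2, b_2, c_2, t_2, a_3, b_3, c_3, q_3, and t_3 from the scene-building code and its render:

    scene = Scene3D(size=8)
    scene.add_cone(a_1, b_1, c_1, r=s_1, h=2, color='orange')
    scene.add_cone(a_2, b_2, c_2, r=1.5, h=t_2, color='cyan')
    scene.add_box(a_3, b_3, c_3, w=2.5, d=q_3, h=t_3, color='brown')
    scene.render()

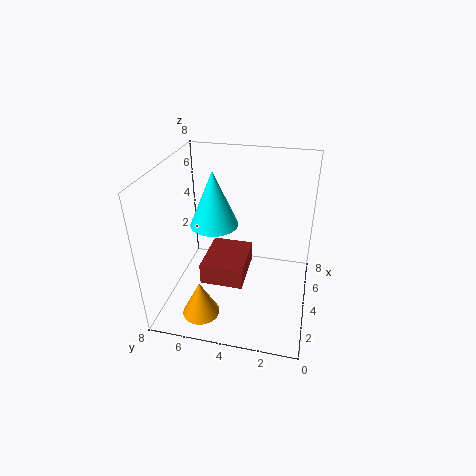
a_1 = 1.5
b_1 = 5.5
c_1 = 0.5
s_1 = 1
a_2 = 6
b_2 = 6
c_2 = 3.5
t_2 = 3.5
a_3 = 0.5
b_3 = 3
c_3 = 3.5
q_3 = 2
t_3 = 1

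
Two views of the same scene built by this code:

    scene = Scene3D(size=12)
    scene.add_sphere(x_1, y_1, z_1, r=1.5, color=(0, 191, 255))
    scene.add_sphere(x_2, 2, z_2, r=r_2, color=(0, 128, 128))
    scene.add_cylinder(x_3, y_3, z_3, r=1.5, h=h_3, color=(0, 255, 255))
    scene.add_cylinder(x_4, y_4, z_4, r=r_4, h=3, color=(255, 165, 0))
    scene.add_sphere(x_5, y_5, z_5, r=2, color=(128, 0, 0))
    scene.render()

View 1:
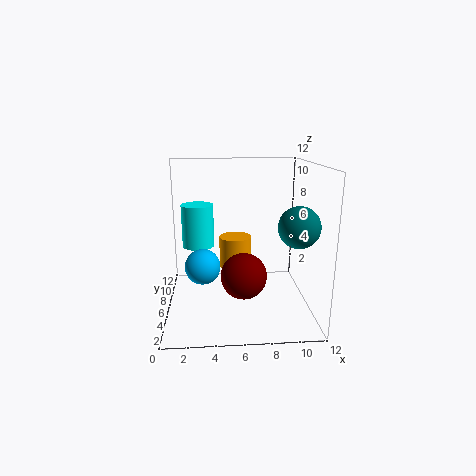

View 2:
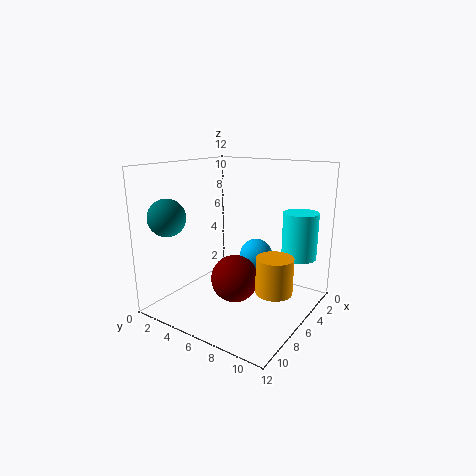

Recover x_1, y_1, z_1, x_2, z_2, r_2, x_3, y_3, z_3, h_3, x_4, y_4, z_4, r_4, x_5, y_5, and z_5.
x_1 = 3
y_1 = 6
z_1 = 3.5
x_2 = 10
z_2 = 8
r_2 = 1.5
x_3 = 2.5
y_3 = 10
z_3 = 4
h_3 = 4
x_4 = 6
y_4 = 9.5
z_4 = 2
r_4 = 1.5
x_5 = 6.5
y_5 = 6
z_5 = 2.5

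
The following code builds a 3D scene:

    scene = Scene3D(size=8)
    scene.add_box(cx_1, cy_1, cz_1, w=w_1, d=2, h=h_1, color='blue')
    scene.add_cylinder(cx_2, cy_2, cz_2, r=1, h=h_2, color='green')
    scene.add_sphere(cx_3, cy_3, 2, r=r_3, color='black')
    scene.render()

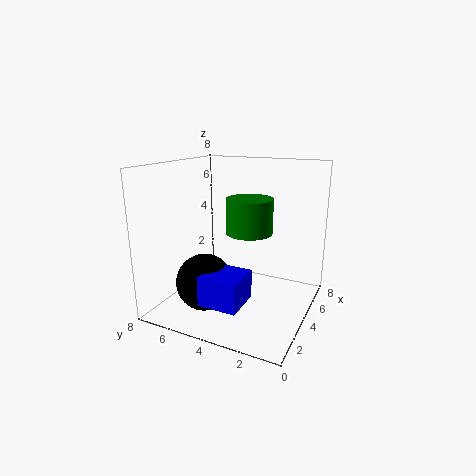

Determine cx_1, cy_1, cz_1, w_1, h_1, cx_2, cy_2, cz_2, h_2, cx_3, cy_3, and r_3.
cx_1 = 0.5, cy_1 = 2.5, cz_1 = 1.5, w_1 = 2, h_1 = 1.5, cx_2 = 1, cy_2 = 2, cz_2 = 5.5, h_2 = 1.5, cx_3 = 2, cy_3 = 5, r_3 = 1.5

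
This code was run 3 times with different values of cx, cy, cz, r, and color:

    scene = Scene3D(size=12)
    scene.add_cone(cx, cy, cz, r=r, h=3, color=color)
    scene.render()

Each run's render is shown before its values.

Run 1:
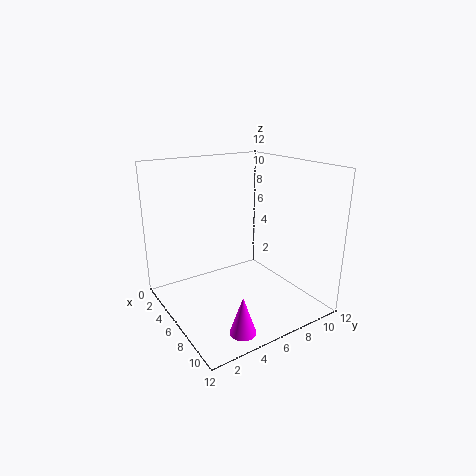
cx = 10.5; cy = 3.5; cz = 0.5; r = 1; color = 'magenta'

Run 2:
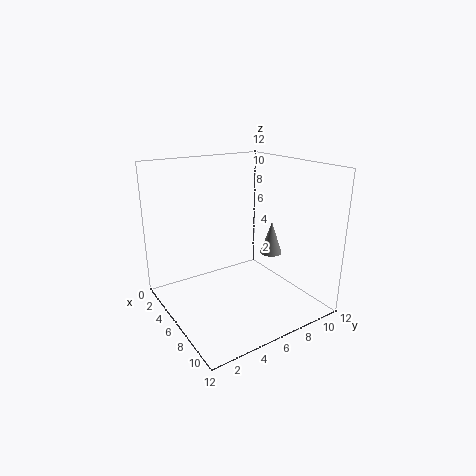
cx = 5.5; cy = 10; cz = 3.5; r = 1; color = 'gray'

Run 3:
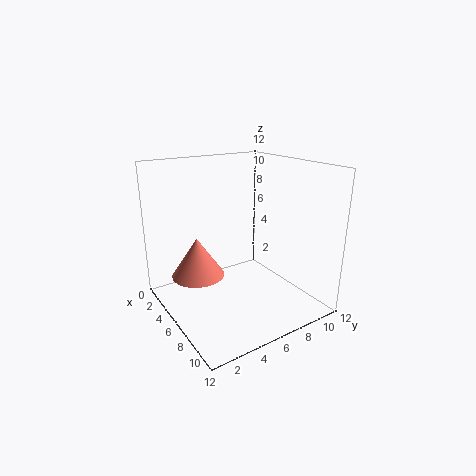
cx = 6.5; cy = 2; cz = 4; r = 2; color = 'salmon'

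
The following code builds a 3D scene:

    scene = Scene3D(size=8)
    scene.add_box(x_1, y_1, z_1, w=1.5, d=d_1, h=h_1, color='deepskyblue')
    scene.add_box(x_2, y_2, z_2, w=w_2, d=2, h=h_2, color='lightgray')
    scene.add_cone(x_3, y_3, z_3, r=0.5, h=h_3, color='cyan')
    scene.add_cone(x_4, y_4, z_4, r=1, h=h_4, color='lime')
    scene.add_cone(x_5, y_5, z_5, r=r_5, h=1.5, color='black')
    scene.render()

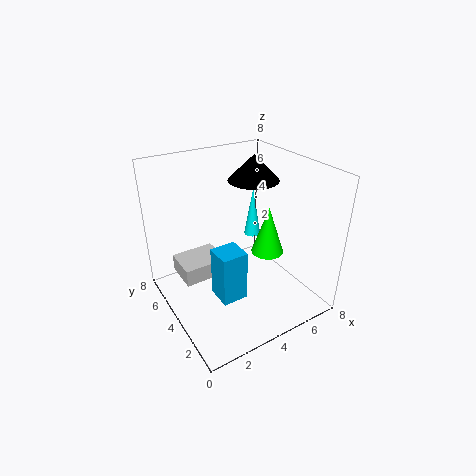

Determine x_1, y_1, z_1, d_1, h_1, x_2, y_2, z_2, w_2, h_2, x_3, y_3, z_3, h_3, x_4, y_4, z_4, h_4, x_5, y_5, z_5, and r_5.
x_1 = 2.5, y_1 = 3, z_1 = 0.5, d_1 = 1.5, h_1 = 3, x_2 = 1, y_2 = 4.5, z_2 = 1.5, w_2 = 2.5, h_2 = 1, x_3 = 6, y_3 = 5.5, z_3 = 3, h_3 = 3, x_4 = 6.5, y_4 = 4.5, z_4 = 2, h_4 = 3, x_5 = 6, y_5 = 5.5, z_5 = 6.5, r_5 = 1.5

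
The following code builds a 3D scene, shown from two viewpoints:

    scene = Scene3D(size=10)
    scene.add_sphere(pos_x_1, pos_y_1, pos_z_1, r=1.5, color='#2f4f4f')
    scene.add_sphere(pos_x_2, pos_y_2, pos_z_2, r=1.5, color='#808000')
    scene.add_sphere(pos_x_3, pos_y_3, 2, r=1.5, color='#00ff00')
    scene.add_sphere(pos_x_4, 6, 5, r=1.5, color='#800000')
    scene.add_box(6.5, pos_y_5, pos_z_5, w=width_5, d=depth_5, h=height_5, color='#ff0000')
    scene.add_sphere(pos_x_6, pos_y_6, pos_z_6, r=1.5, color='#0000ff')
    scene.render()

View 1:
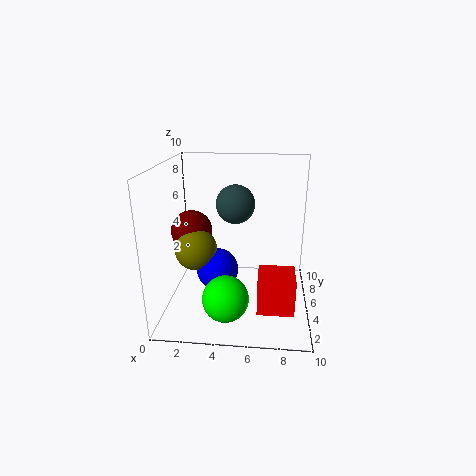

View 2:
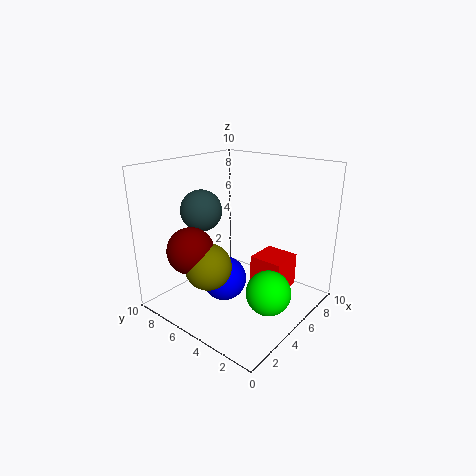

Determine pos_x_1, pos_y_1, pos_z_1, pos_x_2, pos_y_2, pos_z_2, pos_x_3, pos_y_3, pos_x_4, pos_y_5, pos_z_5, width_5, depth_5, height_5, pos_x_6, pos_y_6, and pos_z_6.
pos_x_1 = 4.5; pos_y_1 = 8; pos_z_1 = 6.5; pos_x_2 = 2; pos_y_2 = 5; pos_z_2 = 4; pos_x_3 = 4.5; pos_y_3 = 2; pos_x_4 = 1.5; pos_y_5 = 2.5; pos_z_5 = 0.5; width_5 = 2.5; depth_5 = 2.5; height_5 = 2.5; pos_x_6 = 3.5; pos_y_6 = 5; pos_z_6 = 2.5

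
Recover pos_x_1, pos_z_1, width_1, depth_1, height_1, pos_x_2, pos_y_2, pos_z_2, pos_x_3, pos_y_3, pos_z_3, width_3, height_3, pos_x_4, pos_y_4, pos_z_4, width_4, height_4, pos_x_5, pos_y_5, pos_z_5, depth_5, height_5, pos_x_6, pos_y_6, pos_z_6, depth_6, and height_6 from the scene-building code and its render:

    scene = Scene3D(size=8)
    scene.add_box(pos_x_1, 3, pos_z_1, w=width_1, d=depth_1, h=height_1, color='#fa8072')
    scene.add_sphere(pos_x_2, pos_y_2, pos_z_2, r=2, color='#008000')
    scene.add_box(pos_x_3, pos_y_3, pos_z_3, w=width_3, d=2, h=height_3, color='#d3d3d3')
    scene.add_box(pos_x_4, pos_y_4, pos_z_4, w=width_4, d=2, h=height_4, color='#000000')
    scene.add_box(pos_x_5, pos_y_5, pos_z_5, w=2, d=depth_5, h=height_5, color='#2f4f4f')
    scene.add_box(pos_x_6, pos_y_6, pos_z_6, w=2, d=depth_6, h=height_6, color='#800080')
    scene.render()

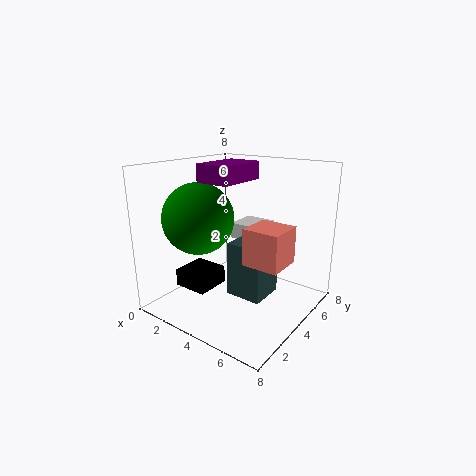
pos_x_1 = 5
pos_z_1 = 3
width_1 = 2
depth_1 = 2
height_1 = 2
pos_x_2 = 2
pos_y_2 = 3
pos_z_2 = 5
pos_x_3 = 2
pos_y_3 = 6
pos_z_3 = 3
width_3 = 2
height_3 = 1
pos_x_4 = 1
pos_y_4 = 2
pos_z_4 = 1
width_4 = 2
height_4 = 1
pos_x_5 = 4
pos_y_5 = 3
pos_z_5 = 1
depth_5 = 2
height_5 = 3
pos_x_6 = 2
pos_y_6 = 3
pos_z_6 = 7
depth_6 = 3
height_6 = 1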